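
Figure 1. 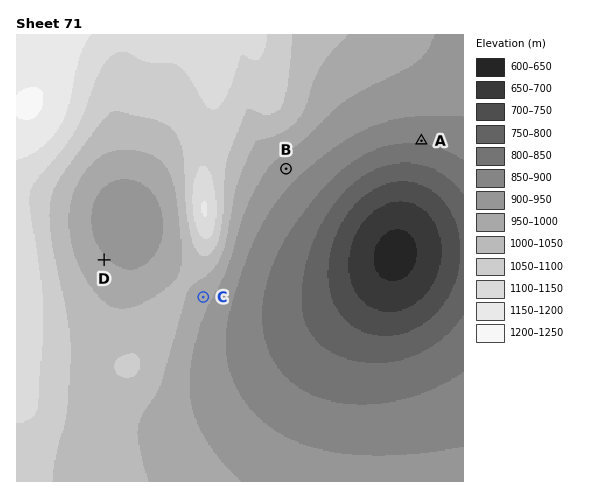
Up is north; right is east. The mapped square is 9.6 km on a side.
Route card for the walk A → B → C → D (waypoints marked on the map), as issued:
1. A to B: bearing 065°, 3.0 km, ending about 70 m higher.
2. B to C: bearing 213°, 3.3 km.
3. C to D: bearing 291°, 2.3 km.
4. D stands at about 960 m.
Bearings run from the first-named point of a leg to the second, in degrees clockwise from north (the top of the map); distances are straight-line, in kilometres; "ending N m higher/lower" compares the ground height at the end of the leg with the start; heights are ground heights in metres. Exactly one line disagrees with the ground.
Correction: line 1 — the bearing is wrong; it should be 258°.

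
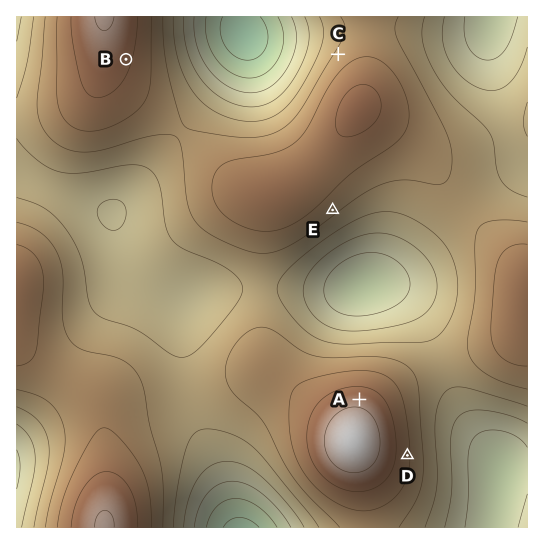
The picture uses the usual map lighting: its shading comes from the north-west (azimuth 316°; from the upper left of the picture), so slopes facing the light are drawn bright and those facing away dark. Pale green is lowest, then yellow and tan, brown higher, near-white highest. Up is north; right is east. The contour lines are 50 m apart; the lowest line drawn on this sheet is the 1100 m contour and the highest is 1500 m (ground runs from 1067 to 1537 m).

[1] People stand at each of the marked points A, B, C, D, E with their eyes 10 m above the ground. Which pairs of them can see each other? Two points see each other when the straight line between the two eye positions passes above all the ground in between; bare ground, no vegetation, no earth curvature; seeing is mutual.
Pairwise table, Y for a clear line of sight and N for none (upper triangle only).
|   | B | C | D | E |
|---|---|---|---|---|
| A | Y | N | N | Y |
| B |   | Y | N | N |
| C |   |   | N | N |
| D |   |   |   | N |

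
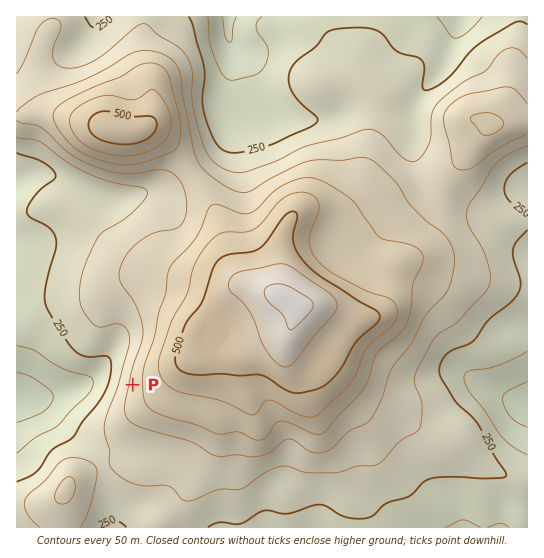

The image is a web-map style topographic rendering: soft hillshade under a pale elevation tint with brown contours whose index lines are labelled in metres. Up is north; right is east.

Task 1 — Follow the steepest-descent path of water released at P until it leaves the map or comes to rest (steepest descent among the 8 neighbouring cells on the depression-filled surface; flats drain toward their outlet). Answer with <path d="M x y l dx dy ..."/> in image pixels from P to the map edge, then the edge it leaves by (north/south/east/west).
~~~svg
<path d="M133 385l-51 0-4 2-4 0-1 2-4 0-6 2-4 0-9 4-9 0-2 2-22 0"/>
exit: west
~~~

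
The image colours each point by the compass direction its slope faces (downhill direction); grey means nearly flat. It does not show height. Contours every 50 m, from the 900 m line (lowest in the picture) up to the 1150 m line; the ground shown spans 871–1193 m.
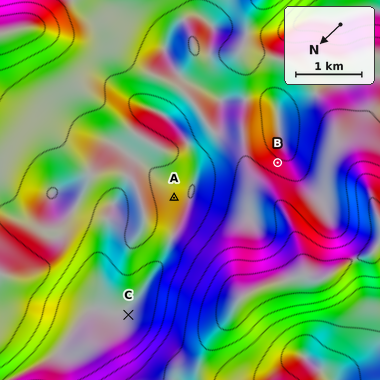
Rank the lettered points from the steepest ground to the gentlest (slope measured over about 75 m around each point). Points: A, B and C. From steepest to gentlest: B A C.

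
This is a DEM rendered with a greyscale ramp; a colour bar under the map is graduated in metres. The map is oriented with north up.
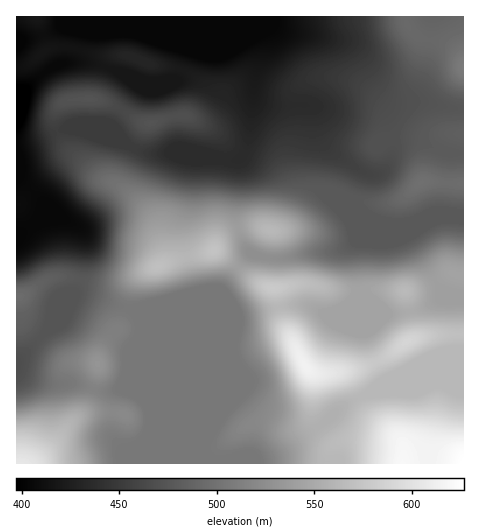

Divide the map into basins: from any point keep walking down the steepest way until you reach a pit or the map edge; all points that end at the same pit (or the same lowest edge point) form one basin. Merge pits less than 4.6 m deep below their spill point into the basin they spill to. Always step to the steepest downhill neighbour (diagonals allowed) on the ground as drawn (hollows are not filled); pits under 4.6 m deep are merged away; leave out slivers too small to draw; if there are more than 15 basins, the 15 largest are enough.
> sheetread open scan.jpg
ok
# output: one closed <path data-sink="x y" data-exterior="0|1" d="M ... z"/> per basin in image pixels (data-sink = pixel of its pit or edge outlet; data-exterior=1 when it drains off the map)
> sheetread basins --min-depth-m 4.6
<path data-sink="17 89" data-exterior="1" d="M71 48l-22 1-20 15-13 4 0 227 9 0 28-18 18 0 25 7 17 0 31-12-8 7-4 8-12 40-11 10-9 16-4 28-9 26-20 19-17 21-19 16 432 1 1-330-34-1-9-5-15-15-17-7-20-16-15-9-22-4-21 2-10 8-3 5 0 41-6 20 0 16 4 19-12 35-7 8-22-5-13 1-17 7-9 12 3-53 7-43-2-9-10-11-26-14 7-7 7-14-2-12-10-9-12-6-30-4-19-8-27 0z"/><path data-sink="258 17" data-exterior="1" d="M405 16l-367 0-1 2 10 32 6-2 18 0 31 8 27 0 19 8 33 6 13 7 6 6 2 12-7 14-7 7 26 14 10 11 2 9-7 43-3 53 9-12 17-7 13-1 22 5 7-8 12-35-4-19 0-16 6-20 0-41 3-5 10-8 21-2 22 4 15 9 20 16 17 7 15 15 9 5 34 0 0-71-4-7-8-9-10-4-17-3-8-3-8-8z"/><path data-sink="17 361" data-exterior="1" d="M143 273l-30 11-17 0-25-7-18 0-26 17-11 3 1 167 14 0 5-4 51-53 9-26 4-28 9-16 11-10 12-40z"/><path data-sink="17 38" data-exterior="1" d="M36 17l-20 2 1 48 5 0 7-3 17-15 0-6z"/>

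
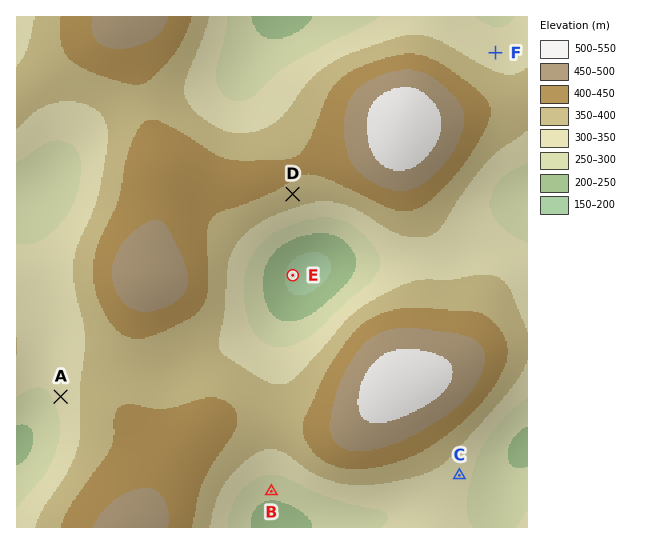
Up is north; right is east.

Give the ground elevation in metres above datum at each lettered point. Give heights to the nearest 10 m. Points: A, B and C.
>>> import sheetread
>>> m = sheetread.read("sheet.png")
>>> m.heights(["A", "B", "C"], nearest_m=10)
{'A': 310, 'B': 270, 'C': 320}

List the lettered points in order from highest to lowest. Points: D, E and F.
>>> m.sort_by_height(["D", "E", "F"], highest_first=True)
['D', 'F', 'E']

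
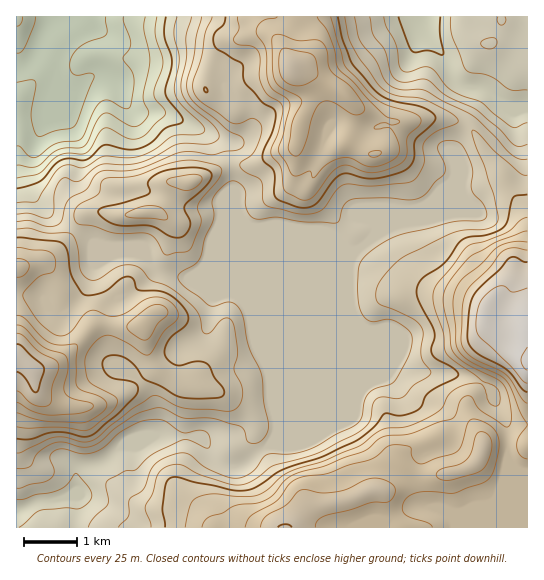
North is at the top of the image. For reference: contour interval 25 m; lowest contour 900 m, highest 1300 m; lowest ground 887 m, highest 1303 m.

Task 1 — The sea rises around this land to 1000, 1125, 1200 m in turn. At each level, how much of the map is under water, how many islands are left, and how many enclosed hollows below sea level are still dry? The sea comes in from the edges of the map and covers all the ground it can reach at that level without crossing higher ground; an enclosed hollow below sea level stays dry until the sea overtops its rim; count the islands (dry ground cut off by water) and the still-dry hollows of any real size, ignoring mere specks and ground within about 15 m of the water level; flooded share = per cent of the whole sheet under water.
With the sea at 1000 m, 9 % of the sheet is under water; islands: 0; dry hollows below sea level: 0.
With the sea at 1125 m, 63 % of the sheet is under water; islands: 1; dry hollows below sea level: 0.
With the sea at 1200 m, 88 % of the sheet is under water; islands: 1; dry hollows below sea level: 0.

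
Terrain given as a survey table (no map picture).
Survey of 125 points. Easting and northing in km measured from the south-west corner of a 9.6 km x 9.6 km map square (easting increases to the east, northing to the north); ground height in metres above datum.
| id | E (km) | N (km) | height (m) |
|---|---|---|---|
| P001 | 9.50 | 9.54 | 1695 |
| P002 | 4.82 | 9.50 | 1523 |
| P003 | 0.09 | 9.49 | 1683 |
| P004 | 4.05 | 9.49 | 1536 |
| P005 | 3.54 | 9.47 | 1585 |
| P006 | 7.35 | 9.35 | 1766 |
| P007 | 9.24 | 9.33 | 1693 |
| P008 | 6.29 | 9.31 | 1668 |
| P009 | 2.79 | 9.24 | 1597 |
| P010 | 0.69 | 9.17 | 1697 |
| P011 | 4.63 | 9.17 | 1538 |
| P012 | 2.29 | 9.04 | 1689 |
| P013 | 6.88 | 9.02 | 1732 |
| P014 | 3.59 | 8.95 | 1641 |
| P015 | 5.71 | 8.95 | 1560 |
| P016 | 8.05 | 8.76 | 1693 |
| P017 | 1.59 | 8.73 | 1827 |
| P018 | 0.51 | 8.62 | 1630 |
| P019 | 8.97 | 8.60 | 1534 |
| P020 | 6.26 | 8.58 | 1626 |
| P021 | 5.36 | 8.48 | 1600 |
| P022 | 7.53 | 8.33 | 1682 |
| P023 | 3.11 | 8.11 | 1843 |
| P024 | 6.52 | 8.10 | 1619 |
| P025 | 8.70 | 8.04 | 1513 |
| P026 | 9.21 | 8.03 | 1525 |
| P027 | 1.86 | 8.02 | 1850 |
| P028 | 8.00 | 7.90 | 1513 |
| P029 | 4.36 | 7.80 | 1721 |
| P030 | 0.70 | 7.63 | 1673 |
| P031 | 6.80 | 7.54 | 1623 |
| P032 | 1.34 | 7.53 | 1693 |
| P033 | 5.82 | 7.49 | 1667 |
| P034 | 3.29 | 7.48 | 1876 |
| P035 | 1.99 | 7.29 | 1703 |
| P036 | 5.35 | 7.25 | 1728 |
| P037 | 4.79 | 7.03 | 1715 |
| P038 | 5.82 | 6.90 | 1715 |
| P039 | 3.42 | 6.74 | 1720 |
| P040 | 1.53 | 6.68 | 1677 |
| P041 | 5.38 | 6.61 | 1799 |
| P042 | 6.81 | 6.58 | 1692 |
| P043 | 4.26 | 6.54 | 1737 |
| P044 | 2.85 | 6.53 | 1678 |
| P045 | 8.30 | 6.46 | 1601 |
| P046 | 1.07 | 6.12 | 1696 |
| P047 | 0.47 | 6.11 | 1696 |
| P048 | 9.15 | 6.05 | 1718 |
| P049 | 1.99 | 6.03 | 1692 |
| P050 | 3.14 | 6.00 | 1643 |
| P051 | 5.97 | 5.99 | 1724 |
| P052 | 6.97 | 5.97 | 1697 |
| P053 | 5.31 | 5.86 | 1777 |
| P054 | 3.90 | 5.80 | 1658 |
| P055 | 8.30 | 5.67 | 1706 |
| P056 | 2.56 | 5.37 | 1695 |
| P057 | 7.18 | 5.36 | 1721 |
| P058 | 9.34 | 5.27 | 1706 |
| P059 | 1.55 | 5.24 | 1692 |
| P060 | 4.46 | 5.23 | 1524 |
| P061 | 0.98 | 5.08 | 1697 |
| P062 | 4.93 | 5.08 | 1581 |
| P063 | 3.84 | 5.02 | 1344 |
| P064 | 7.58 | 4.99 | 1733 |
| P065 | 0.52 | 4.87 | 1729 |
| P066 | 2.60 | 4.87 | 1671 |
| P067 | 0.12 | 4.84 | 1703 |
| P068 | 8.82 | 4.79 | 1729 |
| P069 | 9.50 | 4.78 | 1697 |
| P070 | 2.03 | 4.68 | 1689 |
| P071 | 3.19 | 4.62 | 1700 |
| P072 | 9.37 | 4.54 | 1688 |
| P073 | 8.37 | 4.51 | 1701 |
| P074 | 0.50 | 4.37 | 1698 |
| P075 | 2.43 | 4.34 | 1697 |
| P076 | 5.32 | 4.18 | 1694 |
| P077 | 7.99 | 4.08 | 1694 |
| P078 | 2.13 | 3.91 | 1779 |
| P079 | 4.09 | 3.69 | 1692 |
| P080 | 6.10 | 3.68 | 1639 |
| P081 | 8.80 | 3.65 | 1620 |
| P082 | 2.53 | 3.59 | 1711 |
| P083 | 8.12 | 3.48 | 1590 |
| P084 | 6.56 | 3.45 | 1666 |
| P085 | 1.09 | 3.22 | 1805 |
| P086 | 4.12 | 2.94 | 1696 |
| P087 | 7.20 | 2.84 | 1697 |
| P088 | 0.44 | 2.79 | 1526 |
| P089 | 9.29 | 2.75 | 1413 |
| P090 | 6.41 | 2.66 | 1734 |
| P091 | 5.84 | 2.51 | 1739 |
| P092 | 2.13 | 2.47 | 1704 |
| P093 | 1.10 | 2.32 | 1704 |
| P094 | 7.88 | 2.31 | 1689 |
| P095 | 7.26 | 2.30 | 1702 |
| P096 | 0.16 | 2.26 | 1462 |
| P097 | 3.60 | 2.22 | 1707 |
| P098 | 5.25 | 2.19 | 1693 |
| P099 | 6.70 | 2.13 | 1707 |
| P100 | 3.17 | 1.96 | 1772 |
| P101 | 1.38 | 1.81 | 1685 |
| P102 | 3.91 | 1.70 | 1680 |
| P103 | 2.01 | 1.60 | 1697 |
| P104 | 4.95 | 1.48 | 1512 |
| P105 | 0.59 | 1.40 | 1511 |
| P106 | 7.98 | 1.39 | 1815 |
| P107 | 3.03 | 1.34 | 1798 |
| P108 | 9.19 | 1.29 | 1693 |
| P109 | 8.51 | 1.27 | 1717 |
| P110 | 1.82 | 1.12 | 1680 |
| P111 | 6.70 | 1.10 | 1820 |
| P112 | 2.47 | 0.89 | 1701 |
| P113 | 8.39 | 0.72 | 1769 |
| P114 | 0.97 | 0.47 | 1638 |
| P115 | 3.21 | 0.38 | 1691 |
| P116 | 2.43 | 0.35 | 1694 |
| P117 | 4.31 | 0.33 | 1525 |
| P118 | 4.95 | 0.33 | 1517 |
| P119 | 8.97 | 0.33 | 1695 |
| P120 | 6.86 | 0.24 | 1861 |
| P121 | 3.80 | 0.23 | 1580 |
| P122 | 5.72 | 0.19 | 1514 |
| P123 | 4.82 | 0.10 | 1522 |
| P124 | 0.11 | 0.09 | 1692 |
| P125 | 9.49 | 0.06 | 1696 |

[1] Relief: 1345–1880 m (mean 1670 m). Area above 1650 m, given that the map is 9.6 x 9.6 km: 64.7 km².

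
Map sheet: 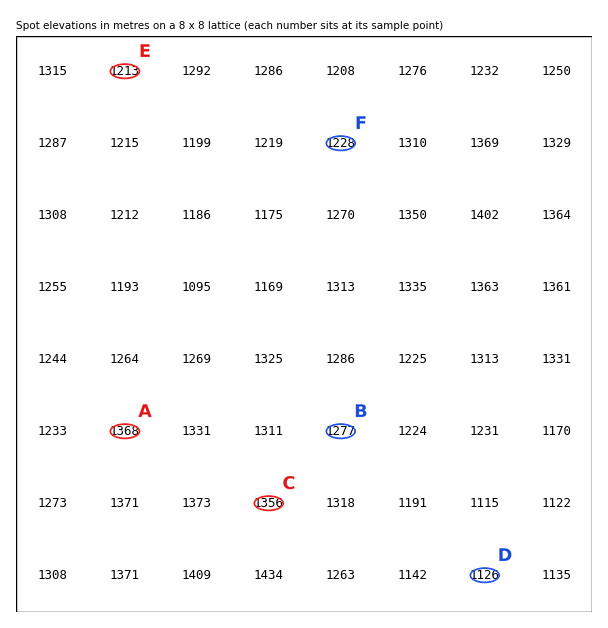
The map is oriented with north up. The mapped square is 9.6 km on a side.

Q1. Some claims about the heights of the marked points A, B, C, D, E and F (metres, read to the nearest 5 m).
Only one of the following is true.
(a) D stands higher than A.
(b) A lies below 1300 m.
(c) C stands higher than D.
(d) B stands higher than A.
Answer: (c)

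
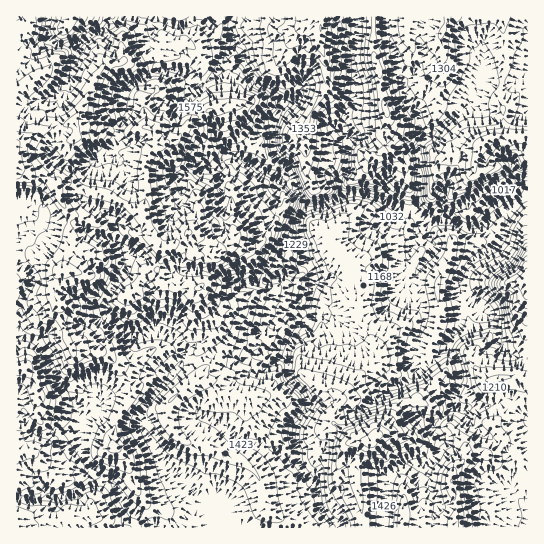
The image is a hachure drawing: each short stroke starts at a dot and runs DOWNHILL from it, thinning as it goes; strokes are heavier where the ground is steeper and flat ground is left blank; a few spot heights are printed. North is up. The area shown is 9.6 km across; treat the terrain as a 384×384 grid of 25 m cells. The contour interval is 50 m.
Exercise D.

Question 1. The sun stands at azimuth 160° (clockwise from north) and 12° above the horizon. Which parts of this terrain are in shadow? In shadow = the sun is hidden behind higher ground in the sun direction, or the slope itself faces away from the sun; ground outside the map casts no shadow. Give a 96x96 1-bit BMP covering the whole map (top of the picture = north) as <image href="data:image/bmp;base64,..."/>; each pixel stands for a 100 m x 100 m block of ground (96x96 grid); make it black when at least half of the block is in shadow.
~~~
<image width="96" height="96" href="data:image/bmp;base64,Qk2+BAAAAAAAAD4AAAAoAAAAYAAAAGAAAAABAAEAAAAAAIAEAAATCwAAEwsAAAIAAAAAAAAA////AAAAAAAAAAgAAAAAAAMAAAAAAA4AAAAAAAMAAAABAAYAAAAAAAMBwADxgAAAAAAAAAMBwAD/+AAAAAAAAAMAAAD//AAAAAAAAAeAAAAA/gAAAAAAAAeYAAAAH4AAAAAAQAeYAAAAB4AAAAAAQAeTgAAAAAAAAAAAYAODgAAABgAAAAAAIAODwAAAAAAAAAAYMAGHwAAAAAAAAAAAMAAH4AAAAAAAAAAEMAAD8AAAAgAAAAAEMAAD8AAAA4AAAAAAOAAD8YAeA5gAAAAIPgAD6YA/A8AAAAAMH8Bn3wAAAcAAAAAOH/xnHgAAAcAAAAAPH/9n/AAAAeAAAAAHn/5n+4AAAOAAAAAH//8B/8AAADDAAAAD//4A/+AAABDwAAAD//8B4gAAAAB4AAAD///A4AAAAAA8AAAeH//wMAAAAAA+ABB4H//4OAAAAAAfAB9wH//8OAAAAAAPgB+wH//+GMAAAAAHwAe4H///Ef/AAAADgDPYP+H/gf/gAAAAAB34P8D/wf7gAAIAAAQ4v4D/wfzwAAOAAAA8/wD/+PjwAAf4AAA+fwAT/vDgAGP4AAAfPgAIf/DAAADgAAAPHAAIf/CADwAAAAAHiAAEf+AABwAAAABngAgAf/AAAAAAAAADgA3Af/AAAAAAAAABgAfAf/AAAAAAAAABgAfAf/gAAAAAAAABgAMAfhwgAGAAAEABgAAAOAwwAHgAAHwBwAAAIAAcADwAQH+B4AAAAEAYAD4A8jv5wAAAAf4AAB4A/gH8AAAOD/8AAAwAeAAMAAAPD/8DAAfAAAAEAAAPD/8HAAPAAAAAAAAPh/8HAAAAAAAAAAAHg/8HgAAAAAAAAAAng/8DgwAYAAAAAAAXg/8ABwAcAAAAAAAWB/8ABgAeAwAAACAX//8AAAAfgQAGAAOH//8AAAAPieAHoAHH5/8AAAAPz6AH8AHjx/8AAAAHxwBH/AfAg/8AAAMHgwDH//4AA/8AAAcHwwH8f/gAA/8AAA8HwwH4H/AIwf4AAMYH8wHwD8AMwPAAD8AD+4DwCAAcQGAAD8AH/8fgBgAcAAAB94AD/+/ABwAYAAABxwAB//4ABgAYAAABAgMA5/xABwAcCHAAAAEAA/CAAwAcCAAAAAEAAcAAA+AfAAAAADmAAAAAA/gf4AAAABCAAADAA+AP/wDAAAAMAADAA8AP/8DgAAgGAAD4A4AP///8AB/DAAD8AAAB//8/wB/7gAD8AAAA//8z4B//wAD+AAAAf/4Z8B//8AD+AQAAP8YP8B///gD/AJAAH4AD+B4H//D/gBAAH4AB+B+D///fgBAADwAB/B+D//4HgAAAAADA/A/z//wHgAAAAADwfAf+//gAAAAAAAD4fgD8D/gAAAAAAAB8fgDwB/AAAAAAAAA8P4DAA+AAAAAAAAAfP/AAAeAAAOAAAAAf//AAAcAAAOAAAAAf/+AAAIAAAOAAAAAPH/AAAAAAAOAAAAAGD/ACAAAAAOAAAAAGB/g/zAAAAMAAAAADgf+/7EPgAMAAAADDgH/w5kGACIAAAAA="/>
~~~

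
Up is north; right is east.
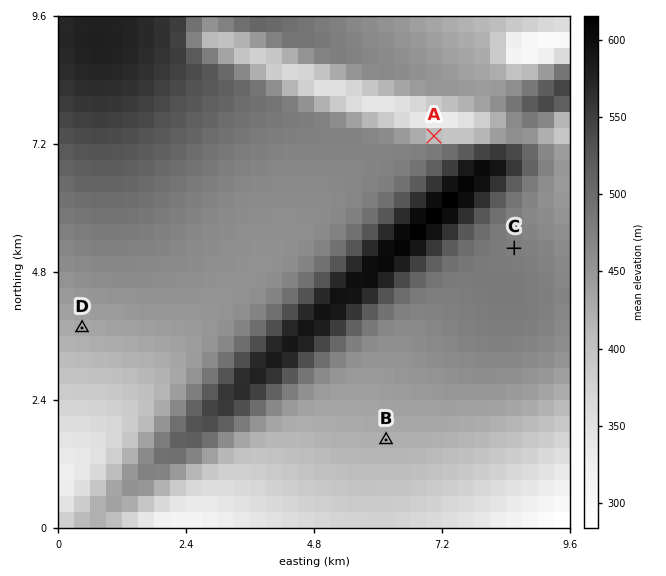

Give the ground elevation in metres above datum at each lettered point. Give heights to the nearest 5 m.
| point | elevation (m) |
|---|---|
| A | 405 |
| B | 425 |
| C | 480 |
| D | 430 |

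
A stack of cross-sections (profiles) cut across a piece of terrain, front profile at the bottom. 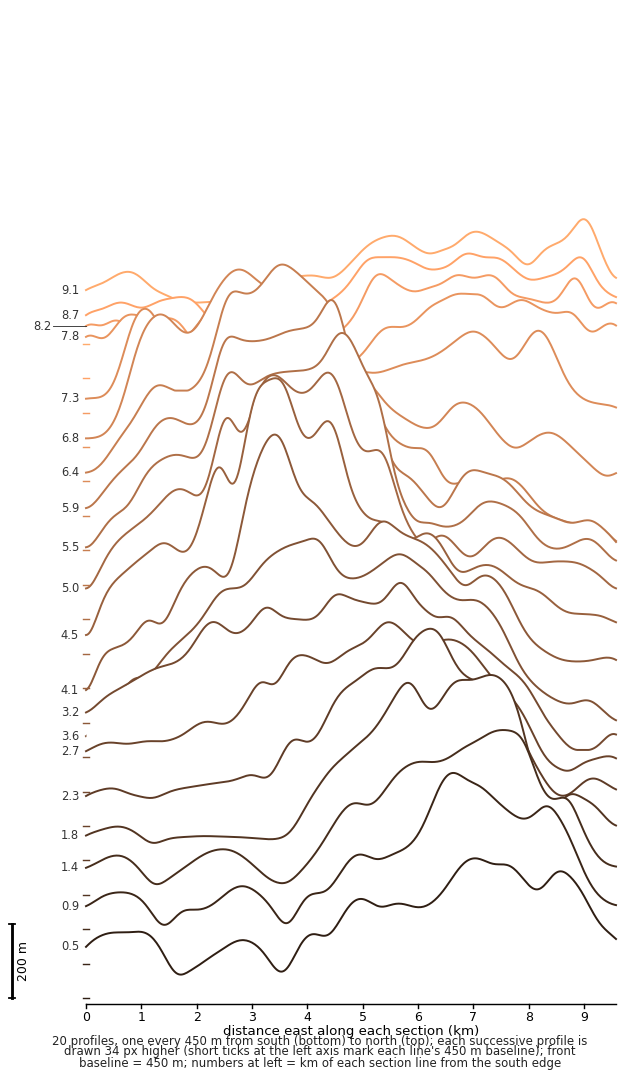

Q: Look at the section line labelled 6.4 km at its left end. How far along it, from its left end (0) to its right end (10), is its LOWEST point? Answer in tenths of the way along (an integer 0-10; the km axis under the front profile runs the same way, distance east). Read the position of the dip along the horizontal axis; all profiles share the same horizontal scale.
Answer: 10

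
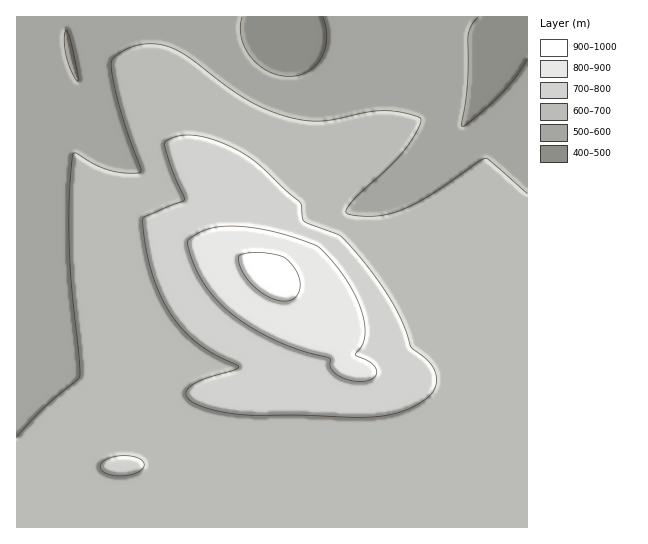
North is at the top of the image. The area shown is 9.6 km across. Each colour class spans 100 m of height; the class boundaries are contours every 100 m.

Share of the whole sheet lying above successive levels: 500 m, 96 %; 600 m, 72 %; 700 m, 19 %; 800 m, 6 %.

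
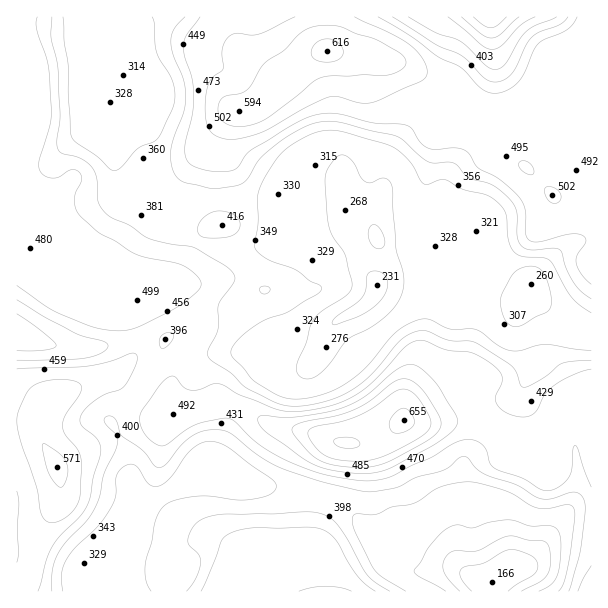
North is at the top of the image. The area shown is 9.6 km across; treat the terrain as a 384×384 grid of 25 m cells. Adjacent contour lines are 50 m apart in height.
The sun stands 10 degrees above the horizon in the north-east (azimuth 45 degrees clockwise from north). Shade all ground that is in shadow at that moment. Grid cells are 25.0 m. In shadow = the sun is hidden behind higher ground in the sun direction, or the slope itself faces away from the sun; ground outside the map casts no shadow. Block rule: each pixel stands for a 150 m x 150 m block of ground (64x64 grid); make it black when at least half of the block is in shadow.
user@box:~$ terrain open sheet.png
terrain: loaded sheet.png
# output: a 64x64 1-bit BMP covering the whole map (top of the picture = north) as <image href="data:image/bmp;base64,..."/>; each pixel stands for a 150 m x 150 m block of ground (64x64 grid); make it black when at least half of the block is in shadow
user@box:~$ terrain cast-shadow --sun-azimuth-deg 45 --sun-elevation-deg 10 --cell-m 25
<image width="64" height="64" href="data:image/bmp;base64,Qk0+AgAAAAAAAD4AAAAoAAAAQAAAAEAAAAABAAEAAAAAAAACAAATCwAAEwsAAAIAAAAAAAAA////AAAAAAAAAAAAAAAABAAAAAAAAAAMAAAAAAAAAHwAAAAAAAAAPAAAAAAAAAG8AAAAAAAAA54AAAAAAAADnwAAAAAAAAePAAAAAAAAB8cAAAAf+AAf54AAAD/8AH/3AAAAf/8Af+EwAAD//4A/wDAGAf//gB8AIA8D//+AAAAADwf/8AAwAAAGB//AADAAAAYP4wAAAAAAAAfAAAAAAAAAAAAAAAAAAAAAAAAAAAAAAAAAAAAAAAAAAAAAAAAAAAAAAAAAAAAAAAAAAAAAAAAAAAAAAAAAAAAAAAAAAAAfwAAAAAAAAP/gAAAAAAAA/8AAAAAAAAD+AAAAAAAAAPgAAAAAAAA/4AAAAAAAAH/AAAAAAAAAfwAAAAAAAAB/AAAAAAAAB/4AAAAAAAAH/AAAAAAAAAf4AAAAAAAAB/AAAAAAAAAHgAAAAAAAAA+AAAAAAAAAH4AAAAAAAAA/gAAAAAAAAP+AAAAAAAAA/wAAAAAAAGD+AAAACAAAePwAAAAAAAD84AAAAAAAH/xAAAAAAAB//AAAAAAHAP/4AAAAAAeA/+AAAAAAZwB/AAAAAAByADgAAAAAAPAAAAAAAAAA8AAAAAAAAAHwAAAAAAAAAfAAAAAAAAAA8AAAAAAAAADgAAAAAAAAAMAAAAAAAAAAAAAAAAAAAAAAAAAAAAAAAAAAAAAAAA=="/>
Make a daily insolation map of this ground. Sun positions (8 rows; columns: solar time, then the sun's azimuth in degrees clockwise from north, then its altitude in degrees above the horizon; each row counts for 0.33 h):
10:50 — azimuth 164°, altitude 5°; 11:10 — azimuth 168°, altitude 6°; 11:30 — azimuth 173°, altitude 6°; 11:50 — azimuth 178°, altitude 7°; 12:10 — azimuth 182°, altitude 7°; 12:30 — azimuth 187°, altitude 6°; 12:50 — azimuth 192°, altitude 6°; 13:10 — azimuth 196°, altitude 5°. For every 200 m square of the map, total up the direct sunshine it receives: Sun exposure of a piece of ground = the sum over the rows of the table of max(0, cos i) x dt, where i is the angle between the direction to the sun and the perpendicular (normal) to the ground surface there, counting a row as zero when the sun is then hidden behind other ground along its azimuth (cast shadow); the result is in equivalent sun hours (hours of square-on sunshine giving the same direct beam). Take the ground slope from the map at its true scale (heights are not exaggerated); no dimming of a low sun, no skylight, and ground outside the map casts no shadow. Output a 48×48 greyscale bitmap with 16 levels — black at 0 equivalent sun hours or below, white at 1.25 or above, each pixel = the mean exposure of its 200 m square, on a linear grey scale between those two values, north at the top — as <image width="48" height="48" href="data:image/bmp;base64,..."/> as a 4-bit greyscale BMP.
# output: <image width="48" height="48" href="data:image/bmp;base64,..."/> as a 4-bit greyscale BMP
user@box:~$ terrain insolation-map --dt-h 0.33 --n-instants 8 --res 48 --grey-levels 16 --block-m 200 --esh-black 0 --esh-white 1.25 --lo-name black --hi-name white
<image width="48" height="48" href="data:image/bmp;base64,Qk32BAAAAAAAAHYAAAAoAAAAMAAAADAAAAABAAQAAAAAAIAEAAATCwAAEwsAABAAAAAAAAAAAAAAABEREQAiIiIAMzMzAERERABVVVUAZmZmAHd3dwCIiIgAmZmZAKqqqgC7u7sAzMzMAN3d3QDu7u4A////ADVDMzRDRDEAIzMyIQAAAAAAAAATEAAAETRUQ0QzNFMREjMyIREQAAACEANlMAABETRmVEQzM1ZCESMzMiIhAAFFQ0iYYxACEURohUQzMjRlMRIzMzMgABNEVnmZmHUyIkRZqFRDMyIzMRARIiIAACNFZ3d4mqljIzRYunVDMzIRAAAAAAAAEzREVmVWiYmEIjNXmoVEMiEQAAAAAAABNVVVRVRFZ3iWMjNFZnZEQxAAAAAAAAAUZ3h2VVVVZ5zbhVRVRFQ0VkIQAAAAABR6qql3d3d4q7u7p1VmRFVEWIUyEAATac7//tuYmZmt3adWZVVTI1d3d4dDMjWLze////7Ll2Z4h2RDRFUwEkVoh4h1RXq7qry6mr79uXZlRDMzRFUgARJHiIqpiaqYiYZDNFjO27qGQzMzRUMyEAE1ZWi9yphlQxAAEzRYmHdlMREjVSI1QyRUM0V5qXQgAAAAACMyESQyAAEkVCEleIdjESIiRCAAAAAAAAEQACMhAAI0QzIRNnh0ERAAAAAAAAAAAAAAATM0QQASMxEAAUVWMREAAAAAAAAAAAAAAjNEQwAAAQAAAAElUQIgAAAAAAAAAAAAEiIhABAAAAAAAAABQxEyAAAAAAAAAAAAEAAAABEAAAAAAAABIyE0QQAAAAAAAAAAAAAAAAAAABAAFHmXZVM0VTIQAAAAAAAAAAAAAAAAASFHqpiImYdUM0VTIAAAAAAAAAAAAAAAAYqphlVFaIhkNDVmQxAAAAAAAAAAARASNql1QzMzNFZmZlVmQzEAAAAAAAABIhE0ioZUMzIiIjRERVQiMiIQAAAAAAASMyJGiWQzMzIiEREREiEAAREQAAAAEhIiNWZndjMzMiIhAAAAAREAARERAAABIjMzSMyGQxIzIhIQAAABIzIiIzIREQASIjM0WN7GIUMzMiEAAAAkZ3UzMzIREhEiIjNFVXq6dFQzIhAAABIjNERDMzIRIiMzMzNEQzRnh0RDIQABEiIyERIzMzMiIiNEQzNEVUREVTMzMyERIzMzMzMzMzMzMzNEREVWiWREMzISNUIiIjVWZmZEMzM0VEREVWmquWQzMzEBMyEjM0aJmZdkQzNERFVFd3m8llMzMzMQAAEiNEV4iHd2RERERVVnmYd3VDMzM0VBAAEiIjRFVWiZZUVVVWeaqpdUMyMzM0VSABIyERI0Voq8uWZniaqYZ3ZDMzMzMzRUACMzIhEkabu83cu83tuEM0RDMzMzMzREISMzMyETWIiavN7typh1QzMzMzRDMzMzMjMzMyIjMRFGiamYdlVVVUQyIjMzMzMzMzMiMzMzEAAkV3d3ZmZVVUMQACMzMzMzMzMzNEVTEAEjRXiId4iGQyEAABMzMzMiMzM0RWdkIRIRJHmoiHd1IQAAABIzMzISMzNERWZTMzIQE1ZlVTIRAAAAABIzMzESMzNEREQzMyEAAREREAAAAAAAAAARIyEjMzMzQyESMyIRAAAAAAAAAAAAAAAAEiNDMzMzRBABIzMiEAAAAAAAAAAAAAAAAQ=="/>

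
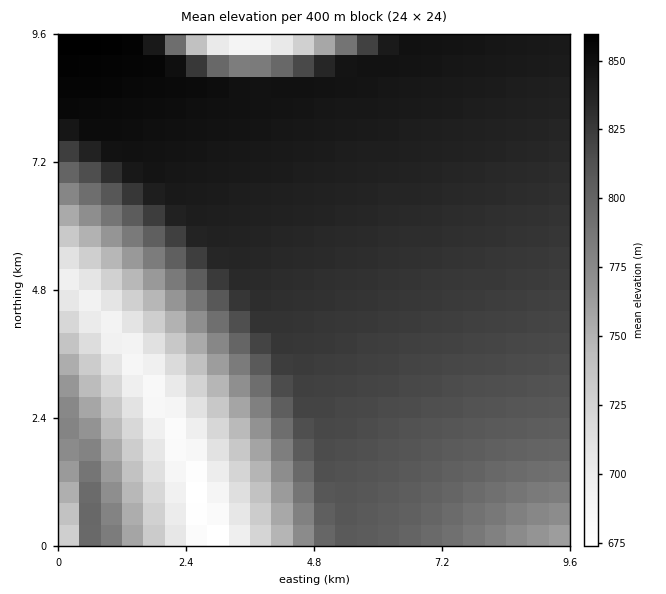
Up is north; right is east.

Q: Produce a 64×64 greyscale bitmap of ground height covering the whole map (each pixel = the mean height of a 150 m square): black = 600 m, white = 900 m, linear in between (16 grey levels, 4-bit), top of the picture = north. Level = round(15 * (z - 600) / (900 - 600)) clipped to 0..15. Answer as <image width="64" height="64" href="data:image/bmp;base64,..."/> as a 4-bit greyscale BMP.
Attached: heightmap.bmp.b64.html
<image width="64" height="64" href="data:image/bmp;base64,Qk12CAAAAAAAAHYAAAAoAAAAQAAAAEAAAAABAAQAAAAAAAAIAAATCwAAEwsAABAAAAAAAAAAAAAAABEREQAiIiIAMzMzAERERABVVVUAZmZmAHd3dwCIiIgAmZmZAKqqqgC7u7sAzMzMAN3d3QDu7u4A////AFeKqpmId2ZVRDNEVWZ3iImaqqqqqqqqqqqZmZmZiIiIV4qqmYh3ZlVEM0RVZneImaqqqqqqqqqqqpmZmZmYiIhXiqqZiHdmVUQ0RVVmd4iZqqqqqqqqqqqqqZmZmZmYiFeaqpmId2ZVRDRFVmd3iJmqqqqqqqqqqqqqmZmZmZmYZ5qpmIh3ZlVENEVWZ3iJmaq6qqqqqqqqqqqpmZmZmZlomqmYh3ZlVEREVVZneImaqruqqqqqqqqqqqqZmZmZmWiaqZiHdmVURERVZnd4iZqru7qqqqqqqqqqqqqZmZmZaKqZmId2ZVRERFVmd4iZmqu7u7qqqqqqqqqqqqqZmZl4qpmId3ZlVERFVmZ3iJmqu7u7u6qqqqqqqqqqqqqpmXmqmYh3ZlVEREVWZ3iImaq7u7u7uqqqqqqqqqqqqqqqeamZiHdmVUREVVZneImaqru7u7u7qqqqqqqqqqqqqqp5qZiHd2ZVRERVZnd4iZqru7u7u7u7qqqqqqqqqqqqqompmId2ZVRERFVmd4iZmqu7u7u7u7u6qqqqqqqqqqqqiZmIh3ZlVERFVmZ3iJmqu7u7u7u7u7u6qqqqqqqqqqqJmYh3ZmVURFVWZ3iImaq7u7u7u7u7u7u6qqqqqqqqqomYiHdmVUREVWZ3eImaqru7u7u7u7u7u7u7qqqqqqqqmZiHdmZVREVVZneIiZqru7u7u7u7u7u7u7u7qqqqqqqZiId2ZVRERVZnd4iZqqu7u7u7u7u7u7u7u7u7u7qqqpmId2ZlVERVZmd4iZmqu7u7u7u7u7u7u7u7u7u7u7u7mIh3ZlVURVVmd3iJmqu7u7u7u7u7u7u7u7u7u7u7u7uYh3ZmVURFVmZ3iJmaq7u7u7u7u7u7u7u7u7u7u7u7u4h3dmVVRFVWZ3iImaq7u7u7u7u7u7u7u7u7u7u7u7u7iHdmZVRFVWZ3eImaqru7u7u7u7u7u7u7u7u7u7u7u7uHd2ZVREVWZneImZqru7u7u7u7u7u7u7u7u7u7u7u7u3d2ZVVEVWZneIiZqqu7u7u7u7u7u7u7u7u7u7u7u7u7d2ZlVEVVZnd4iZqqu7u7u7u7u7u7u7u7u7u7u7u7u7t2ZlVUVVZnd4iZmqu7u7u7u7u7u7u7u7u7u7u7u7u7u3ZlVUVVZmd4iJmqq7u7u7u7u7u7u7u7u7u7u7u7u7u7ZmVUVVZmd4iJmqq7u7u7u7u7u7u7u7u7u7u7u7u7u7tmVUVVZmd4iJmaq7vMzLu7u7u7u7u7u7u7u7u7u7u7u2VVVVZmd3iJmaq7vMzMzLu7u7u7u7u7u7u7u7u7u7u7VVVVZmd3iJmaqrvMzMzMzMu7u7u7u7u7u7u7u7u7u7tVVVZmd3iJmaqrvMzMzMzMzMy7u7u7u7u7u7u7u7u7u1VVZmd3iImaqrvMzMzMzMzMzMy7u7u7u7u7u7u7u7u7VVZmd3iImaqru8zMzMzMzMzMzMzLu7u7u7u7u7u7u7tVZmd3iImaqru8zMzMzMzMzMzMzMzLu7u7u7u7u7u7u2Zmd3iImaqru8zMzMzMzMzMzMzMzMzMu7u7u7u7u7u7Znd4iJmaqru8zMzMzMzMzMzMzMzMzMzMy7u7u7u7u7tnd4iJmaqru8zMzMzMzMzMzMzMzMzMzMzMy7u7u7u7u3d4iJmaqru8zMzMzMzMzMzMzMzMzMzMzMzMzLu7u7u7d4iJmaqru8zMzMzMzMzMzMzMzMzMzMzMzMzMzMu7u7uIiJmaqru8zMzMzMzMzMzMzMzMzMzMzMzMzMzMzMu7u4iZmaqru8zMzMzMzMzMzMzMzMzMzMzMzMzMzMzMzMy7iZmqq7vMzMzMzMzMzMzMzMzMzMzMzMzMzMzMzMzMzMyZmqq7vMzMzMzMzMzMzMzMzMzMzMzMzMzMzMzMzMzMzJqqq7vMzMzMzMzMzMzMzMzMzMzMzMzMzMzMzMzMzMzMqqu7vMzMzMzMzMzMzMzMzMzMzMzMzMzMzMzMzMzMzMyqu7zMzMzMzMzMzMzMzMzMzMzMzMzMzMzMzMzMzMzMzLu7zMzMzMzMzMzMzMzMzMzMzMzMzMzMzMzMzMzMzMzMu8zMzMzMzMzMzMzMzMzMzMzMzMzMzMzMzMzMzMzMzMy8zM3MzMzMzMzMzMzMzMzMzMzMzMzMzMzMzMzMzMzMzMzN3d3czMzMzMzMzMzMzMzMzMzMzMzMzMzMzMzMzMzMzd3d3d3dzMzMzMzMzMzMzMzMzMzMzMzMzMzMzMzMzMzd3d3d3d3dzMzMzMzMzMzMzMzMzMzMzMzMzMzMzMzMzN3d3d3d3d3d3MzMzMzMzMzMzMzMzMzMzMzMzMzMzMzM3d3d3d3d3d3d3MzMzMzMzMzMzMzMzMzMzMzMzMzMzMzd3d3d3d3d3d3d3czMzMzMzMzMzMzMzMzMzMzMzMzMzN3d3d3d3d3d3d3d3czMzMzMzMzMzMzMzMzMzMzMzMzM3d3d3d3d3d3d3MzMzMzMzMzMzMzMzMzMzMzMzMzMzMzd3d3d3d3d3dzLuqqqq7vMzMzMzMzMzMzMzMzMzMzMzN3d3d3d3d3cuqmYiIiZmqq8zMzMzMzMzMzMzMzMzMzM3d3d3d3d3Muph3dmZ3d4iZqrzMzMzMzMzMzMzMzMzMzd3d3d3d3LqYdmVVVVVWZ3iJmrvMzMzMzMzMzMzMzMzN3d3d3d3LqXZVQzMzM0RFVneImqvMzMzMzMzMzMzMzM"/>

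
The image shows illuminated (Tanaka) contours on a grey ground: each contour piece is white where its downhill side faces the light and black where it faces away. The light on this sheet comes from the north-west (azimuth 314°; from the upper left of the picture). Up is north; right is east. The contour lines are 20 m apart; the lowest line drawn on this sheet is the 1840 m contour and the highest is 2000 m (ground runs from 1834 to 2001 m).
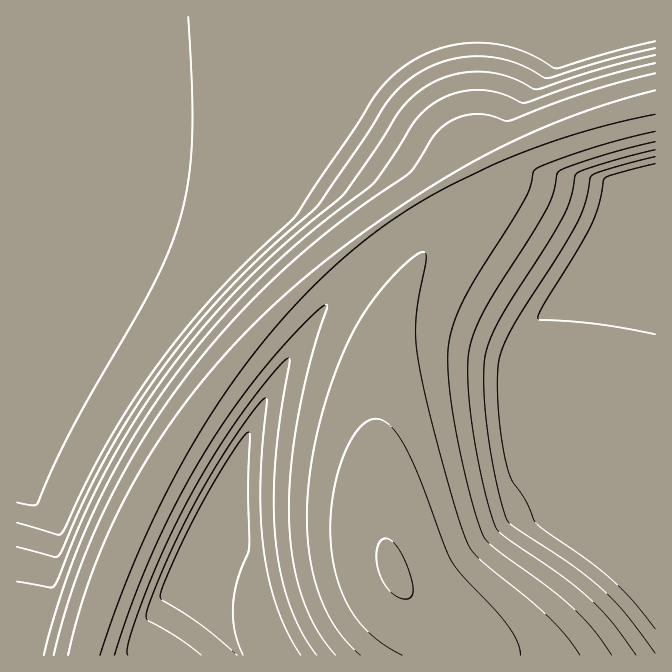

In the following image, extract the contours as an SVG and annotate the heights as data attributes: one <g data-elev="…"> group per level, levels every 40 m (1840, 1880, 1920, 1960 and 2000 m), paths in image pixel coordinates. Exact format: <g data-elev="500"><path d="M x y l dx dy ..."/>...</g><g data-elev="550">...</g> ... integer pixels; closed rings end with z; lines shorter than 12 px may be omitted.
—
<g data-elev="1840"><path d="M188 17l4 80-1 53-5 45-12 42-11 28-15 30-80 142-30 66-6 2-15-3"/></g><g data-elev="1880"><path d="M237 655l-37-31-38-24-2-5 15-38 25-50 32-54 10-14 7-7 1 5-2 48 1 62-12 35-4 26 2 24 8 23"/><path d="M655 629l-23-29-20-20-25-20-45-32-7-6-10-22-13-20-5-14-7-38-3-45 2-23 6-18 15-27 39-60 18-32 9-21 5-25 4-3 9-3 51-14"/><path d="M655 48l-49 12-57 18-5-1-17-9-17-7-16-4-17-1-19 2-18 5-16 7-16 10-11 10-10 12-23 36-46 67-51 46-35 35-35 39-33 42-29 41-27 44-21 42-29 62-4 1-37-10"/></g><g data-elev="1920"><path d="M128 655l-1-5 3-13 16-45 21-50 24-47 23-40 27-40 31-41 12-12 4-4 2 4-10 55-5 46-1 40 1 35 5 34 9 32 12 28 16 23"/><path d="M636 655l-24-33-24-25-29-23-52-36-11-10-10-33-11-50-6-45-1-37 3-20 8-23 15-27 53-84 6-16 5-21 9-5 30-10 58-15"/><path d="M655 63l-59 15-71 25-5-1-13-6-12-4-25-2-13 3-12 4-11 6-11 9-10 11-19 32-21 28-66 52-51 47-49 53-45 59-40 63-32 62-25 63-21 73"/></g><g data-elev="1960"><path d="M100 655l19-55 22-53 23-50 27-50 28-45 32-45 33-40 34-36 34-30 32-25 33-22 38-21 47-22 52-20 50-15 51-12"/><path d="M580 655l-14-20-19-20-70-59-7-8-5-11-12-37-18-67-11-43-7-35-1-33 2-22 8-40 0-7-2-1-6 1-8 6-22 22-20 25-14 25-14 29-12 32-10 35-7 36-3 30-1 31 2 28 5 25 7 23 11 22 13 18 15 15"/><path d="M655 90l-52 15-46 17-45 20-45 23-52 32-58 40-45 35-47 41-36 38-34 39-31 44-26 40-23 44-18 42-17 48-12 47"/></g><g data-elev="2000"><path d="M401 598l7 1 4-4 1-8-3-12-6-17-7-12-7-6-6-1-5 5-2 6-1 10 2 11 10 17 6 6z"/></g>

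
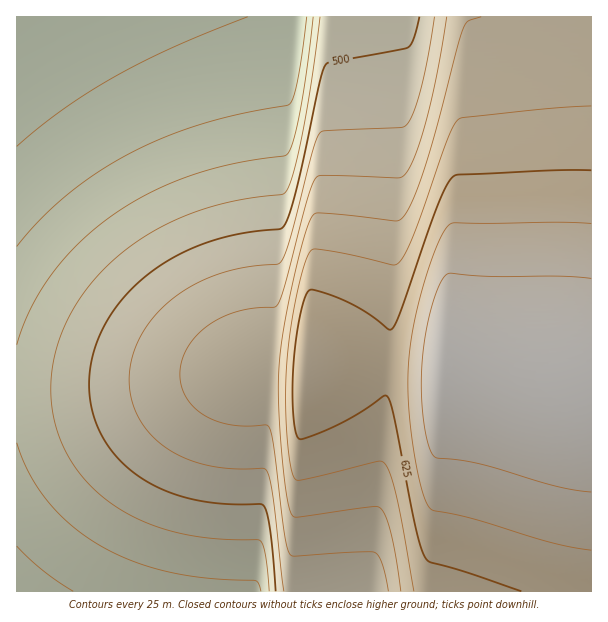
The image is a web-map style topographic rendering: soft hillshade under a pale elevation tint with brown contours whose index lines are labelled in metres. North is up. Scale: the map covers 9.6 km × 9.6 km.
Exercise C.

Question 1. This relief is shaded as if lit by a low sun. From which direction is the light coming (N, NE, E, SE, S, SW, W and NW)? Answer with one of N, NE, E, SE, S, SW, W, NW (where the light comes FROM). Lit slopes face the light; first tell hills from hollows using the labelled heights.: NW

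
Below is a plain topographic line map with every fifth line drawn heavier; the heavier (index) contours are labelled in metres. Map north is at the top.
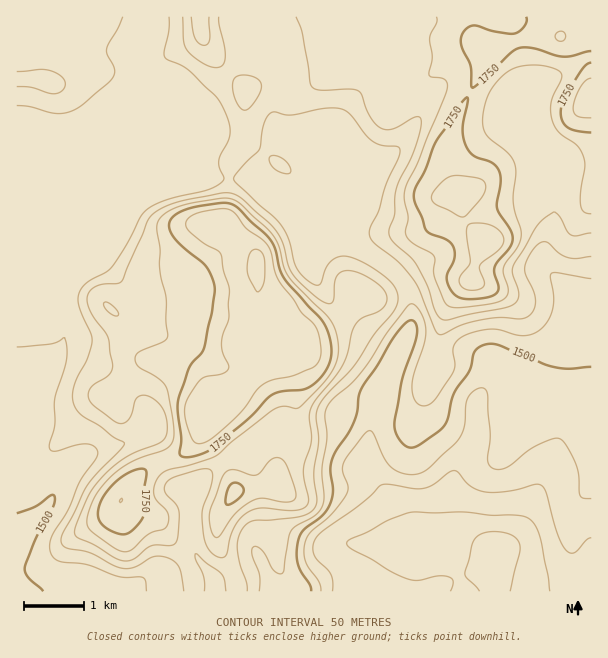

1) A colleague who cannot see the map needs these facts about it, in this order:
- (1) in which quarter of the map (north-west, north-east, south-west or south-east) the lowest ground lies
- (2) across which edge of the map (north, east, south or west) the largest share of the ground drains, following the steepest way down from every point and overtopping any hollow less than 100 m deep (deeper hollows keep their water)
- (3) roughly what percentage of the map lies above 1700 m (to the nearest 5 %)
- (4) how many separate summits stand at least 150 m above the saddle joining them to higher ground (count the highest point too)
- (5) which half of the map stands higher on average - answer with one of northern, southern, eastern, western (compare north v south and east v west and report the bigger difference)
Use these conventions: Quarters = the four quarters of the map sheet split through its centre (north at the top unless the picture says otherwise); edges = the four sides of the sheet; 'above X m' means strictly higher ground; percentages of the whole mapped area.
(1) The lowest ground is in the south-east quarter.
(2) Drainage is mainly to the south: more ground falls towards that edge than towards any other.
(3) Roughly 20 % of the ground is higher than 1700 m.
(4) Counting only tops that stand 150 m proud, the map has 2 summits.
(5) The northern half stands higher on average than the southern half.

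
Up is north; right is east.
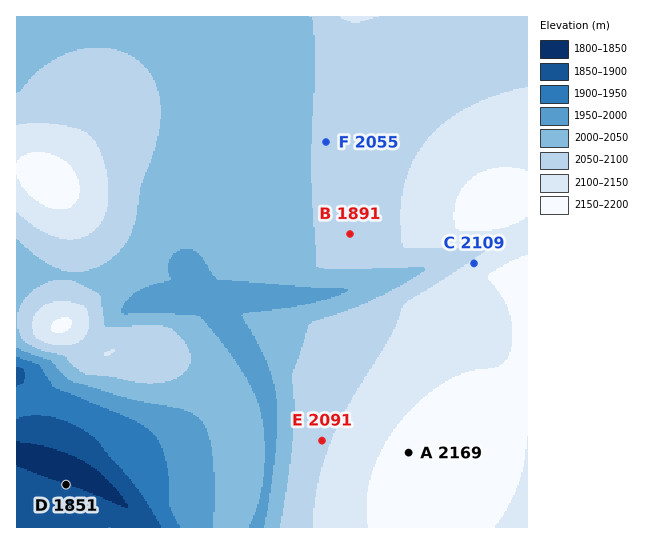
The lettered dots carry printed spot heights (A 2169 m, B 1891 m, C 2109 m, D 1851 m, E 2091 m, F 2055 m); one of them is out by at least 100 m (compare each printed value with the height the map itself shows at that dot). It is B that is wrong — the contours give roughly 2066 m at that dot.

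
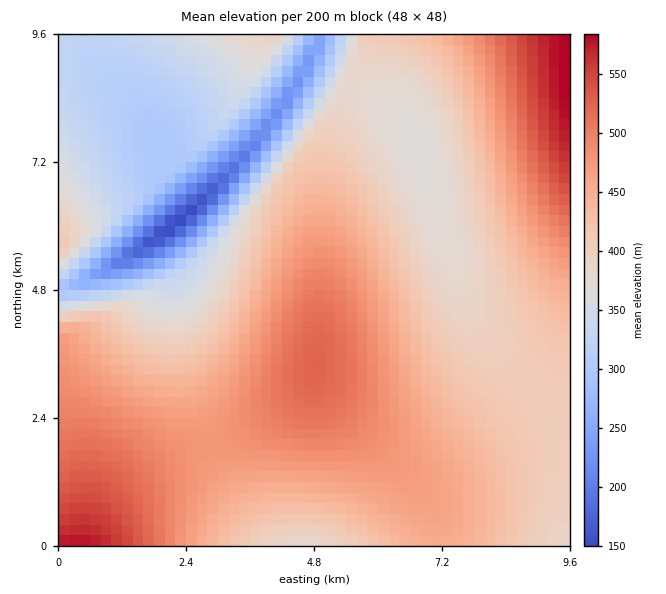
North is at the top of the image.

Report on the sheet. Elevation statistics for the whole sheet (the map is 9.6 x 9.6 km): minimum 140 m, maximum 590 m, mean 420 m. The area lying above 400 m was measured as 59.4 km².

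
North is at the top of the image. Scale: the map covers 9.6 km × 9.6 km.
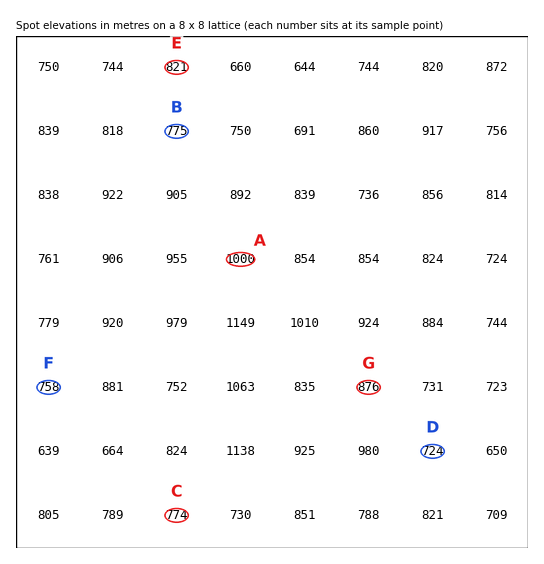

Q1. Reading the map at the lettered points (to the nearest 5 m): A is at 1000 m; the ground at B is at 775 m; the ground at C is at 775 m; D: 725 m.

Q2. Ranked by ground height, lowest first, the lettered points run F E G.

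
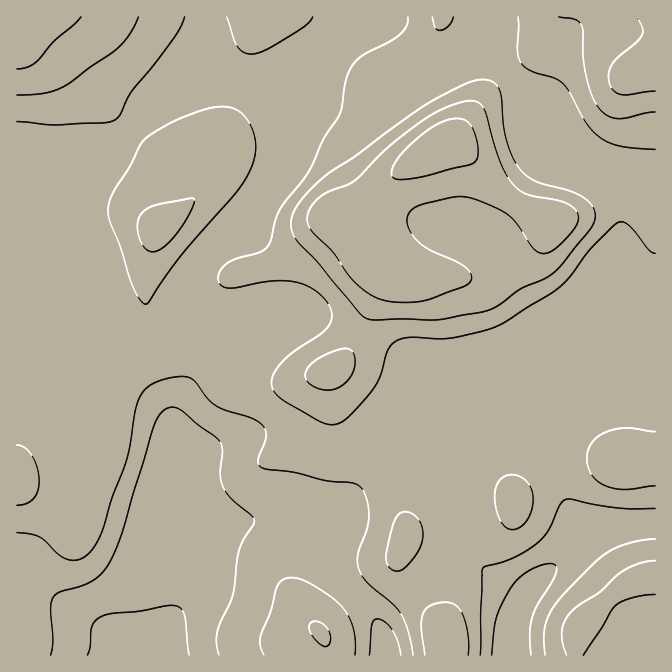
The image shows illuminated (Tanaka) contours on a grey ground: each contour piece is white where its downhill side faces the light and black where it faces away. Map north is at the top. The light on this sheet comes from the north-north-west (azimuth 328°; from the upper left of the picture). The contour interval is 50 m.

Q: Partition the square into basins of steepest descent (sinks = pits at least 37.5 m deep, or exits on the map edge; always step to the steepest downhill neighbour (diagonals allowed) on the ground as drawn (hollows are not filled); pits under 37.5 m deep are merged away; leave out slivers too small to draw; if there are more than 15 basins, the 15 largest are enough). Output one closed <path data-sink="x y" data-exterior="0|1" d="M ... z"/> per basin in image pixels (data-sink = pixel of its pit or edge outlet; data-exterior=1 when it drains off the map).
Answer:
<path data-sink="155 655" data-exterior="1" d="M655 16l-639 1 1 639 309-1 0-11-7-12 0-5 5-10 34-36 16-10 18-8 6-6 8-19-2-20-13-23-50-50-7-20-5-40 0-13 20-20 32-65 3-10 0-10-6-9 14 11 18 7 65 0 55-30 25-27 99-20 2-2z"/><path data-sink="510 655" data-exterior="1" d="M655 198l-6 3-34 5-20 7-40 6-25 27-55 30-65 0-12-3-14-10 0 14-20 46-18 34-17 15 4 41 5 25 5 10 48 47 7 10 8 19 0 16-7 14 0 13 7 13 32 40 6 15 3 21 127 0 2-24 7-12 41-36 10-5 22-5z"/><path data-sink="385 655" data-exterior="1" d="M398 554l-11 12-13 5-16 10-34 36-5 10 0 5 7 12 1 12 119-1 0-13-3-12-9-15-28-35-7-13z"/>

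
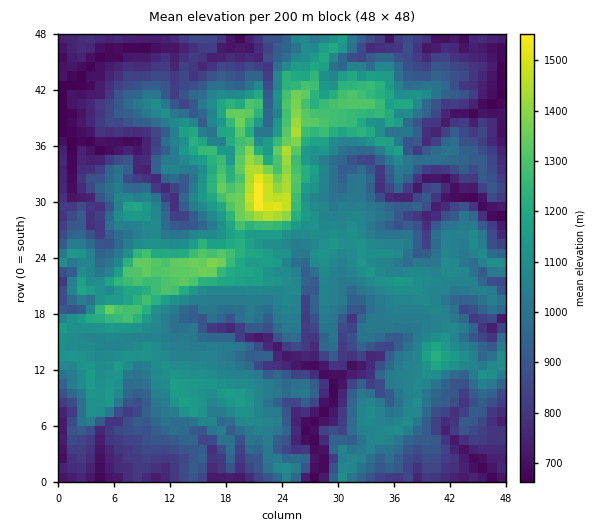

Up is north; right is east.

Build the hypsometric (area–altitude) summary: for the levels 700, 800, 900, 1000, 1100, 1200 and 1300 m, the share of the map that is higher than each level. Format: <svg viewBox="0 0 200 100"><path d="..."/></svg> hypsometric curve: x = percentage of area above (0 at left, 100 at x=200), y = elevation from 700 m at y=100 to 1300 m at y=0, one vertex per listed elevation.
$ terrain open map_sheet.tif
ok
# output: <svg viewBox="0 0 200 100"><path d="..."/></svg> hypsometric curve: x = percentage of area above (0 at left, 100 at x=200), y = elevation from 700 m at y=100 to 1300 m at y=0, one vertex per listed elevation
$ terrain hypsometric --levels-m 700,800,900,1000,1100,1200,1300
<svg viewBox="0 0 200 100"><path d="M189 100l-27-17-31-16-33-17-53-17-24-16-11-17"/></svg>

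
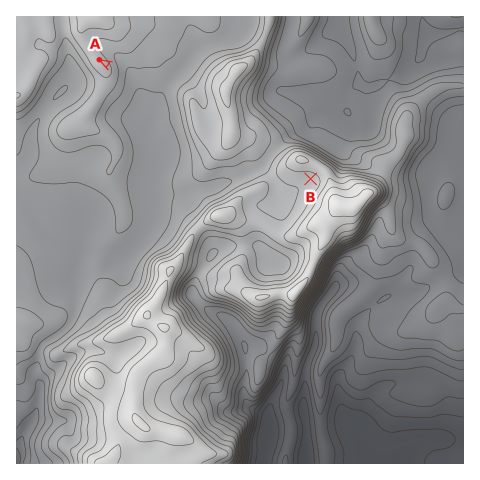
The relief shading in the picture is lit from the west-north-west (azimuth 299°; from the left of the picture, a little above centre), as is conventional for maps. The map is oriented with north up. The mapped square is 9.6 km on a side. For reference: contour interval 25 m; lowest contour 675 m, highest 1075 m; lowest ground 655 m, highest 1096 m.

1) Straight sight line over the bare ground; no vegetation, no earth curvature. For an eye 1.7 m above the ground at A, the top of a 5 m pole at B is hidden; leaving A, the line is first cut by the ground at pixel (219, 127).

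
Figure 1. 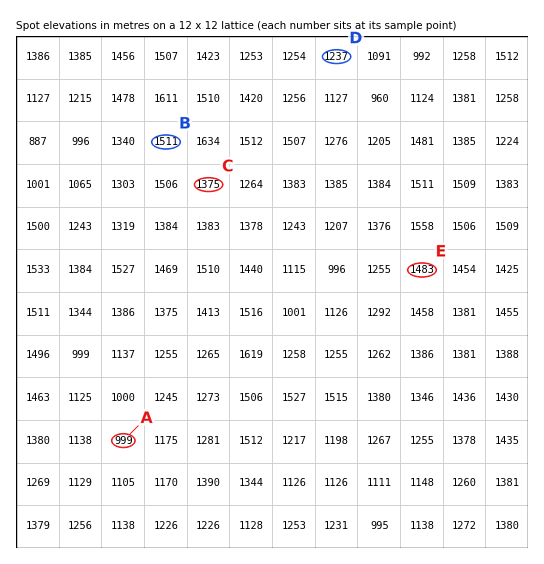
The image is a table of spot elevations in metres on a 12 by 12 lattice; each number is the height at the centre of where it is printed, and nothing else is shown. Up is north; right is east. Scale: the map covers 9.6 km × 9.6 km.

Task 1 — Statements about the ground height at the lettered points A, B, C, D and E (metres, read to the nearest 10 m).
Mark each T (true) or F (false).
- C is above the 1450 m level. F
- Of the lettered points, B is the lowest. F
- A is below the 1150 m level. T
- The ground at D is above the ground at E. F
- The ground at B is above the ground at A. T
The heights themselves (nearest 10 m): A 1000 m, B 1510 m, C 1370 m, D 1240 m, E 1480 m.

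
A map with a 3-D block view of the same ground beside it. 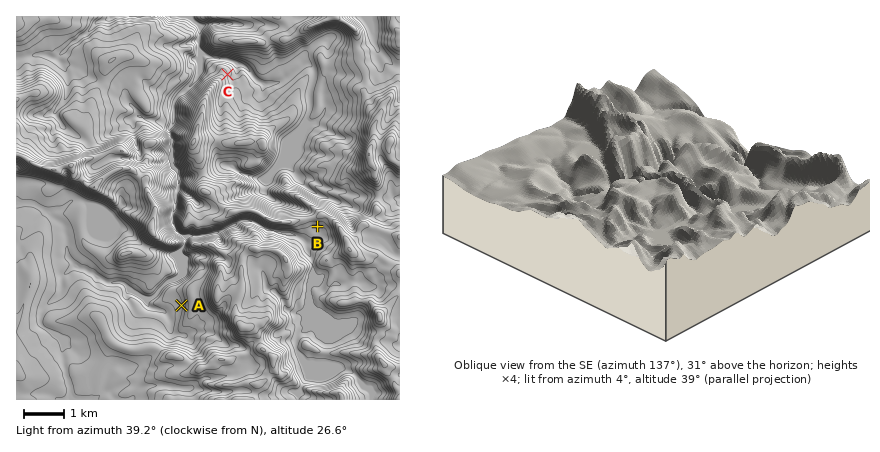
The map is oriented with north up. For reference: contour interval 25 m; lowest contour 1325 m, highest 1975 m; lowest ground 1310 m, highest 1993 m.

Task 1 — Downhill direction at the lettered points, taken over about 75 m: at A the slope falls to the W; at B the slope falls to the S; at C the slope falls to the E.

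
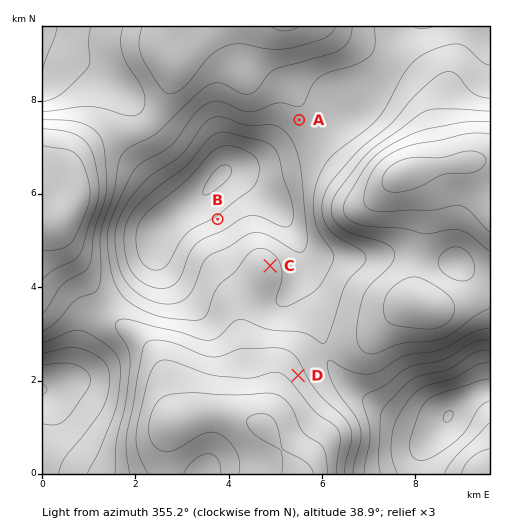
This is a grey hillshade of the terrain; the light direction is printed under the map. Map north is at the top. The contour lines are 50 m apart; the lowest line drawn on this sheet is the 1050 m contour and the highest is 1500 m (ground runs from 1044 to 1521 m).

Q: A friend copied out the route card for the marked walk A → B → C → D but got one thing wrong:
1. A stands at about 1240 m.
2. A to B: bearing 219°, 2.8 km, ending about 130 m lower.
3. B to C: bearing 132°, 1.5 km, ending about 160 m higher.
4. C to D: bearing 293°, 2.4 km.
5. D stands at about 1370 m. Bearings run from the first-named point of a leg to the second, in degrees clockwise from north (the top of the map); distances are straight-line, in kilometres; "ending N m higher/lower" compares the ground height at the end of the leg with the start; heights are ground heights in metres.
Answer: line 4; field bearing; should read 166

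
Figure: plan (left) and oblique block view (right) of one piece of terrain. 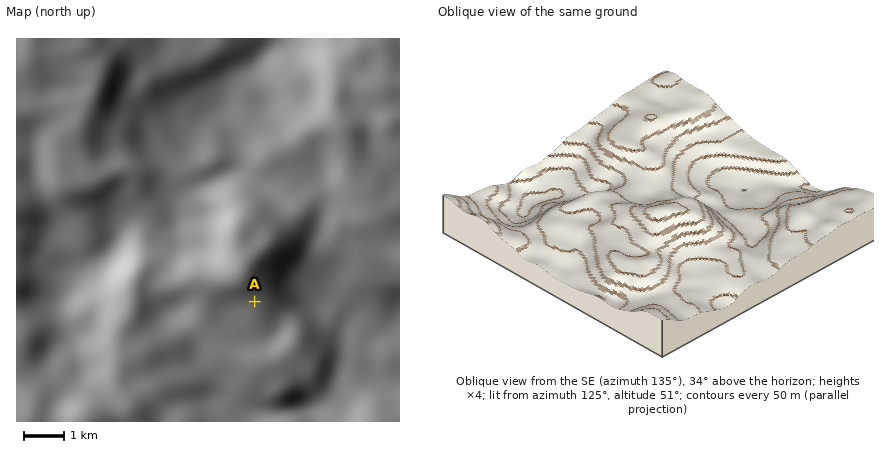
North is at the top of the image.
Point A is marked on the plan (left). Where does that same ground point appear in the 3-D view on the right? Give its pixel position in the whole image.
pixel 649 231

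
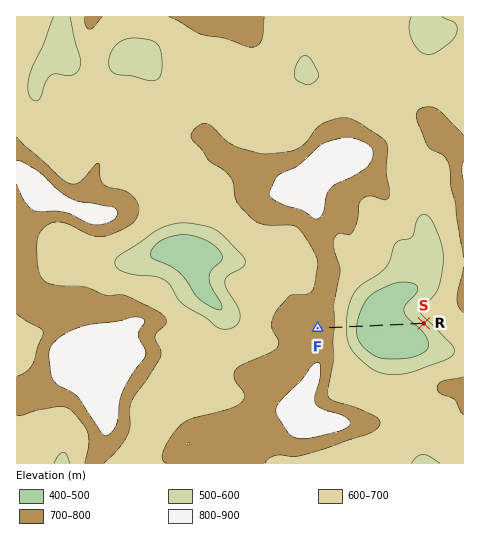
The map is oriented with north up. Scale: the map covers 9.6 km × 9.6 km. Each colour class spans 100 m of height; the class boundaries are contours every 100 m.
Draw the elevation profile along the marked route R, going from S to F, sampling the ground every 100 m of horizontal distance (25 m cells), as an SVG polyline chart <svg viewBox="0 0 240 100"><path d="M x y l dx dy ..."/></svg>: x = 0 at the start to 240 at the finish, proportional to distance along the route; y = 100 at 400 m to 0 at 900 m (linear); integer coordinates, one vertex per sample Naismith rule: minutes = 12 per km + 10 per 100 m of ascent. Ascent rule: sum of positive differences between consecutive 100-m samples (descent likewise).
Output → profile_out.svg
<svg viewBox="0 0 240 100"><path d="M0 67l11 6 10 7 11 6 10 5 11 4 10 2 11 1 10 1 11 0 10 0 11-1 10-2 11-5 11-7 10-10 11-9 10-8 11-8 10-8 11-7 10-5 11-2 8 0"/></svg>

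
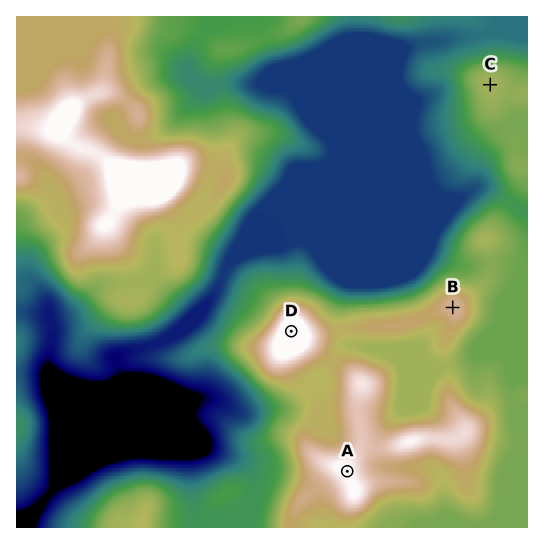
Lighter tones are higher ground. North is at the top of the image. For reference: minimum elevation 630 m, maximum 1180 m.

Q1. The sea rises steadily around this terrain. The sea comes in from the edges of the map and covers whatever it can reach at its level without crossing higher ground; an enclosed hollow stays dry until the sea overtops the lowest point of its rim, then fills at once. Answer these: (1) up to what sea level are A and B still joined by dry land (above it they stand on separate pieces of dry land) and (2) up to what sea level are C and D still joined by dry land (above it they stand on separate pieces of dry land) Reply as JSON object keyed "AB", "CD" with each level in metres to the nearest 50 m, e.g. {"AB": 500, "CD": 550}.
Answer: {"AB": 1000, "CD": 850}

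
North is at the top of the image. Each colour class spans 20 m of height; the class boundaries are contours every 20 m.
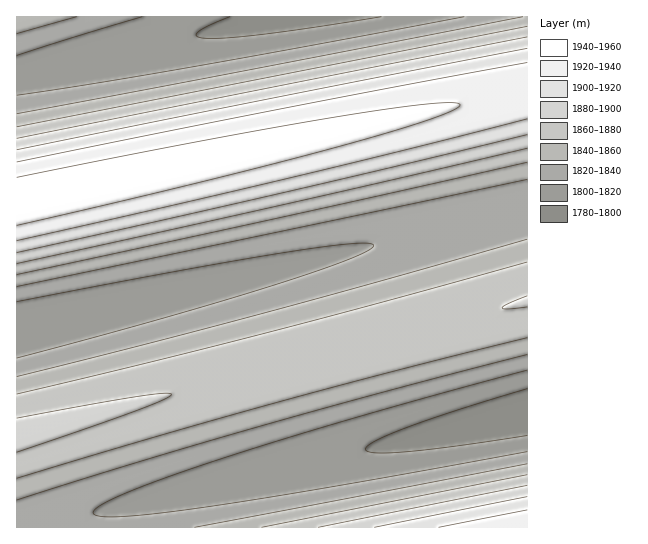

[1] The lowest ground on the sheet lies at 1790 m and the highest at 1955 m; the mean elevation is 1860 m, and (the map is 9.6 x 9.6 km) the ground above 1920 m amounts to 12.9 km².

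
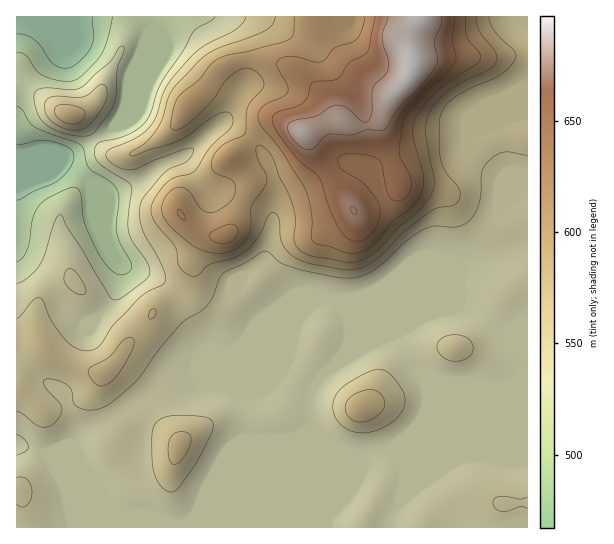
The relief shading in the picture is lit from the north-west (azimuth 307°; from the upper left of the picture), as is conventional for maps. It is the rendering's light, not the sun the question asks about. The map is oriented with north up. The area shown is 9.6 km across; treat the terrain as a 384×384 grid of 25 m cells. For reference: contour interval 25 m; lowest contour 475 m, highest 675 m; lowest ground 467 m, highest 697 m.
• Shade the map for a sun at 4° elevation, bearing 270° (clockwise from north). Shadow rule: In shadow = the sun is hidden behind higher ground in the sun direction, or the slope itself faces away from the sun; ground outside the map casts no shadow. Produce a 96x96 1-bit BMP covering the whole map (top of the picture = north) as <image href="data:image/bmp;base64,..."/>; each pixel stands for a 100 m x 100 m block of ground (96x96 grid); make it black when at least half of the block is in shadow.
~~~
<image width="96" height="96" href="data:image/bmp;base64,Qk2+BAAAAAAAAD4AAAAoAAAAYAAAAGAAAAABAAEAAAAAAIAEAAATCwAAEwsAAAIAAAAAAAAA////AAAAAAAAAAAAAAAAAAAAAAAAAAAAAAAAAAAAAAAAAAAAAAAAAAAAAAAAAAAAAAAAAAAAAAAAAAAAAAAAAAAAAAAAAAAAAAAAAAAAAAAAAAAAAAAAAAAAAAAAAAAAAAAAAAAAAAAAAAABgAAAAAAAAAAAAAABwAAAAAAAAAAAAAAB8AAAAAAAAAAAAAAB+AAAAAAAAAAAAAAA/AAAAAAAAAAAAAAA/AAAAAAAAAAAAAAA/gAAAAAAAAAAAAAAfgAAAAAAAAAAAAAAfgAAAAAAAAAAAAAAHAAAAAAAAAAAAAAAAAAAAAAAAAAAAAAAAAAAAAAAAAAAAAAAAAAAAAAAAAAAAAAAAAAAAAGAAAAAAAAAAAAAAAHgAAAAAAAAAAAAAAHgAAAAAAAAAAAAAADAAAAAAAAAAAAAAAAAAAAAAAAAAAAAAAAAAAAAAAAAAAAAAAAAAAAAAAAAAAAAAAAAAAAAAAAAAAAAAAAAAAAAAAAAAAAAAAAAAAAAAAAAAAAAAAAAAAAAAAAAAAAAAAAAAAAAAAAAAAAAAAAAAAAAAAAAAAAAAAAAAAAAAAAAAAAAAAAAAAAAAAAAAAAAAAAAAAAAAAAAAAAAAAAAAAAAAAAAAAAAAAAAAAAAAAAAAAAAAAAAAAAAAAAAAAAAAAAAAAAAAAAAAAAAAAAAAAAAAAAAAAAAAAAAAAAAAIAAAAAAAAAAAAAAAcAAAAAAAAAAAAAAA+AAAAAAAAAAAAAAA+AAAAAAAAAAAAAAB+AAAAAAAAAAAAAAB+AAAAAAAHwAAAAAD+AAAAAAAH+AAAAAD8AAAHAAAH/wAAAAD8AAAH4AAH/8AAAAH4AAAP8AAH//AAAAHwAAAH+AAD//gAAAHgAAAH+AAD//wAAAHgAAAH+AAD//wAAAHAAAAD+AAD//wAAAHAAAAD+AAD//wAAAPAAAAB8AAD//gAAAPAAA4A4AADD/gAAAHAAA4AAAAAB/wAAAGAAAwAAAAAB//gAAAAAAAAAAAAA//4AAAAAAAAAAAAA//8AAAAAAAAAAAAA//8AAAAAAAAAAAAA//8AAAAAAAAAAAAA//4AAAAAAAAAAAAA//wAAAAAAAAAAAAA//gAAAAAAAAAAAAA//AAAAAAAAAAAAAB//AAAAAAAAAAAAAD//AAAAAAAAAAAAAH//AAAAAAB4AAAAAH//AAAB8AB8AAAAAP//gAAD/AA/AAAAAP//gAAD/wAfAAAAAP//wAAD/4APAAAAAH//wAAA/4AGAAAAAH//4AAAP4AAAAAAAD//8AAAP4AAAAAAAB//+AAAH4AAAAAAAA///AAAH4AAAAAAAA///gAAH4AAAAAAAAf//wAADwAAAAAAAAP//wAADwAAAAAAAAH//wIABwAAAAAAAAD/vwcAAwAAAAAAAAB8P4YAA4AAAAAAAAA8f4AAAYAAAAAAAAA8fwAAAYAAAAAAAAA//wAAAAAAAAAAAAA//4AAAAAAAAAAAAB//8AAAAAAAAAAAAB//8AAAAAAAAAAAAB//8AAAAAAAAAAAAB//8="/>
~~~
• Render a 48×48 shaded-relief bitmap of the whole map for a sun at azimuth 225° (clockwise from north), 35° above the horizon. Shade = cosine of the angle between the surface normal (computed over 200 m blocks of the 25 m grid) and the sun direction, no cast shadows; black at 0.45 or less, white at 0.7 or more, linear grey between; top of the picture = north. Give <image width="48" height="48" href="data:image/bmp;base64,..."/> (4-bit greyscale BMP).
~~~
<image width="48" height="48" href="data:image/bmp;base64,Qk32BAAAAAAAAHYAAAAoAAAAMAAAADAAAAABAAQAAAAAAIAEAAATCwAAEwsAABAAAAAAAAAAAAAAABEREQAiIiIAMzMzAERERABVVVUAZmZmAHd3dwCIiIgAmZmZAKqqqgC7u7sAzMzMAN3d3QDu7u4A////AHd2d3d3d3iId3d3d3d3eId3eId3eIiIiHdmd3d3iIiYd3d3d3d3d4d3d4d3eIiIiHdmd3d4iJqYd3d3d3d3d3d3d3d3eIiHd3ZWd3eIiZqXd3d3d3d3d3iHd3d3d3d2ZmVWd3iIiZqXd3d3d3d3d3eId3d3d3dmZlVXd4iZiJqXd3d3d3d3d3eId3d3d3dnd2Z3d4mYiJqXZnd3d3d3d3eIh3d3d3d3d4iIiJmYiJqXZmd3d3d3d4iZh3d3d3d3d6qYiJmIeJmGVWd4iIh3iKupiId3d3d3d7uYiJmIeIhlVWd4iIh3isy5iHd3d3d3d6qHeJmHd3dlVWZ3eId4m8uYd3d3d3d3d5hmeJmHd3dmZmZnd3d4mql2ZmZ3d3d3d4ZmiamId3d2Znd3d3d3iYdmVFZ3d3d3d2Z4mqmId3d3d3d3d3d3iHZlRFZ3iIiId2eZqph3d3d3d3d3d3d3d3ZlVWeImYiId4mph2Z3d3d3d3d3d3iIh3d2ZniaqYh3d5mXVFZ3d3d3d3h3d3eIh3d3d3iamHZ3d5l0RFeId3d3iIiHd3eIh3d3d3iIdlZnd4hUVniId3d3iIiHd3eId3d3d3d3ZVZ3d4dVZ4iHeId3iIiHd3eHd3d3d3d3ZneIh4dmeIh3eHZniId3iHd3d3d3d3d3d3iIiHdniYZWd2VoiHd4iId3eIiHd3d3d4iIiHd4mGRFZmaJmHd4iHiImZmYh3d3eIiIiHd4h0M1d4mql3eIh4mrzMupiHd3d4iIiHiIdTJGiru6mJmYiJvd3dypiHd3eIiId4iYdDNovMuqq7uoib3t3Myod3iIiIiIh5mYZDR6zLu8zLqXebzLq7uod3iJmYiIiJmYZEaKy7zduYhlaKuqmruXZ4iZmYiIiJmYZFeKu83bdWZUV5qqq7qGZ4iZmYd4iIiHZVeKu8y3RGZlZ5u6q7hlaIiJmHd3iHd2VWeKuqqFRWd3eJu6u5ZVeYd4h2Z3d3dlVWeLuYh0RoiIeJq7unVWiXVWZVZ3d3dmZ3m9uYhkV5qYd5u7qGVniGQ0RFZ3d3d3eKzuuZhleaqXZ5zLl2d4h1MiRWd3iId3is3bqZmHial2aL3bh3iIh1MjRnd4iYiJvduGZ4mZmYdVeu/ZeJmZh0MjV3eImZq+/8hUVompiHZnre6oeJmZhkM0V3eIiJvv/ZZmZompiIiKzcp2eIiIhkREZ3d3d6z/yGZneJqpiImruoZWd3Z4hlVVZ3d3d7zJU0ZVeKupd4mZh2Vnd2Z5h3ZmeIh3d6p0ElZUaKqod3eId3eIdmeJiIdniIiIh4dCFGZEZ5mHd3d4mZqYZmiIiId3iZmYiGUyRnZVZ4iHeIeJqqqGVoiHiYd3iJmYiFQ0Z3d3d3iId3d4mZdVZ4d3mZdmZ3dmd0RGd4iId3iIdmVWd2VWeHZ5qoZVVVREVkRXeImYZ3eJhlVVVVZ4h2aKqXZlVDMjVVZ3eIqYZ3iZh2ZmZniZdmeaqId2VDI0Vmd3eJqYd3iId3d3d4mYd3iamIh2QzI0Zw=="/>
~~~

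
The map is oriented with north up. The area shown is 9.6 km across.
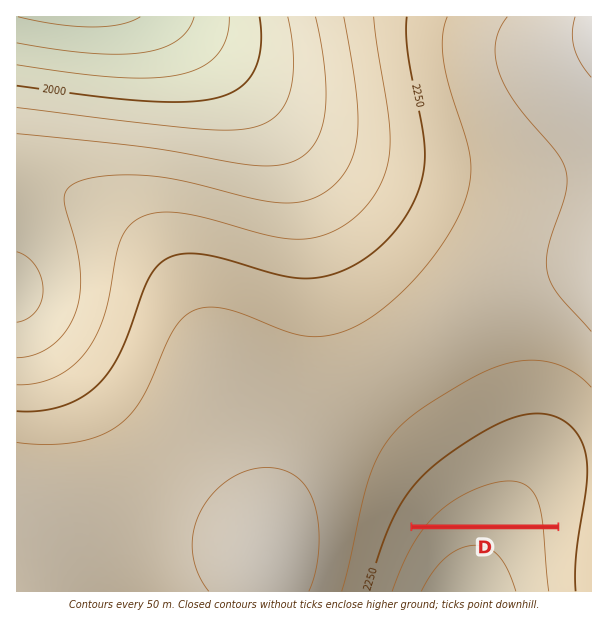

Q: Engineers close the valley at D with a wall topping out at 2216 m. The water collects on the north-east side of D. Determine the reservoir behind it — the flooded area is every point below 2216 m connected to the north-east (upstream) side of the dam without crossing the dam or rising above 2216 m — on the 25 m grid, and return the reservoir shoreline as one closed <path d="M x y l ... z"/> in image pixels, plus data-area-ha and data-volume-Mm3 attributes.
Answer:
<path d="M531 457l-16 0-2 1-10 2-39 18-26 18-14 14-9 14 140 0 3-6 0-17-2-1 0-14-2-1-1-9-3-6-10-10-9-3z" data-area-ha="191" data-volume-Mm3="35.33"/>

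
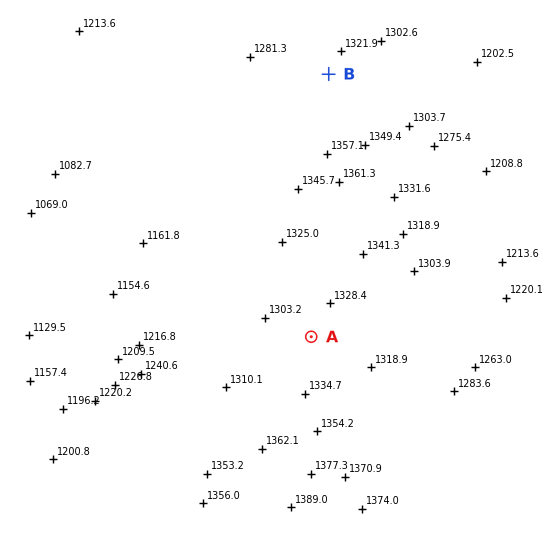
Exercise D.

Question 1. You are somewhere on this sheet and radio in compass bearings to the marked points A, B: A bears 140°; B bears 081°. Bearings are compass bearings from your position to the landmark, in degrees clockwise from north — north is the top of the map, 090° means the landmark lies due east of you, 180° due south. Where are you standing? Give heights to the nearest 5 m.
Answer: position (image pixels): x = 119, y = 107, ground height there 1165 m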